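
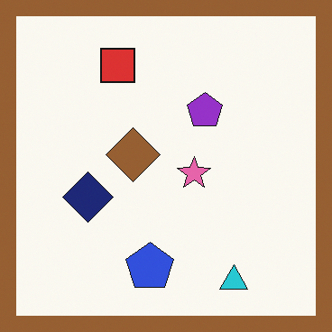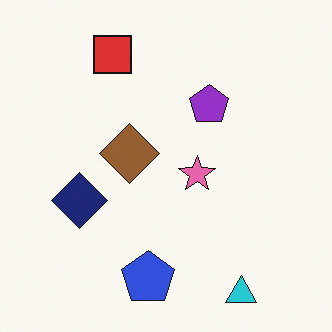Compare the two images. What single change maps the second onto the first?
The image was framed with a brown border.

A solid brown frame runs around the edge of the first image, with the content slightly shrunk inside it.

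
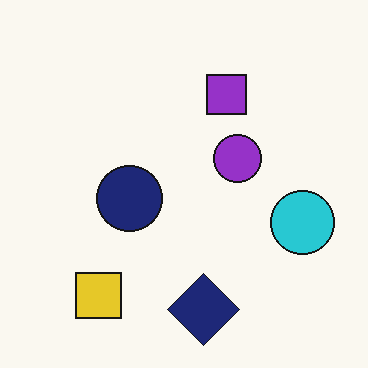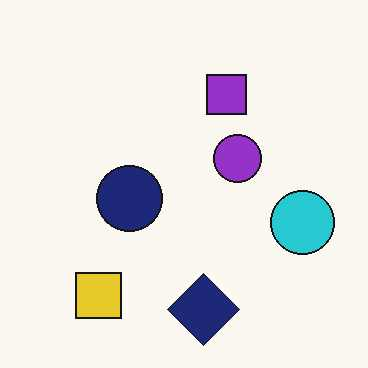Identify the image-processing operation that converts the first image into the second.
This is the original image JPEG-compressed with visible artifacts.

Blocky 8×8 compression artifacts appear around shape edges and the flat background shows ringing — characteristic JPEG degradation.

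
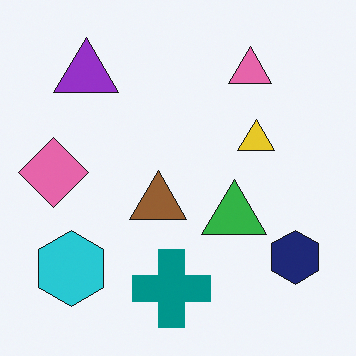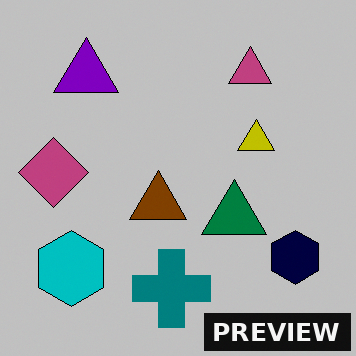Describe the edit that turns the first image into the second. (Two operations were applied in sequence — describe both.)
The image was aggressively posterized, then watermarked with the text "PREVIEW" in the lower-right corner.

Each flat color has snapped to a coarser quantized level — most visibly, the near-white background has dropped to a flat grey. A dark label reading "PREVIEW" appears in the lower-right corner.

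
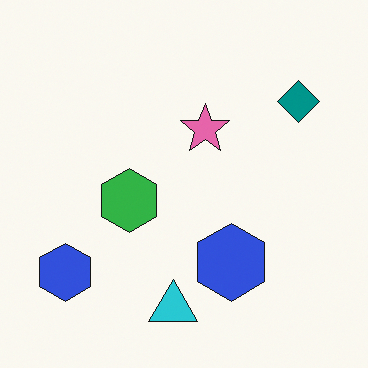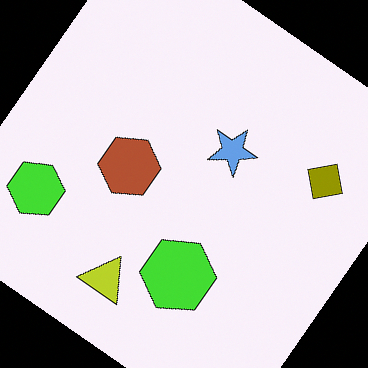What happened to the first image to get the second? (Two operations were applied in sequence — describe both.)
The transformation is: rotated clockwise by a large amount — several tens of degrees, then hue-shifted through roughly half the color wheel.

Every shape is tilted by the same angle and the image corners show triangular fill wedges — a whole-image rotation by a non-right angle. Every shape's color has rotated by the same amount around the hue wheel — a uniform hue shift.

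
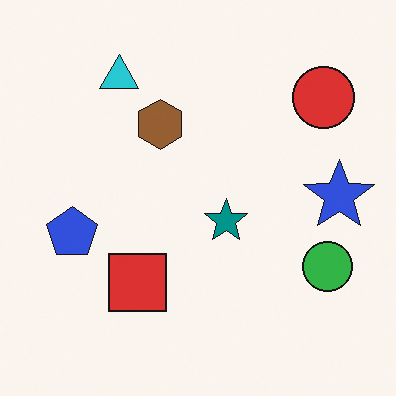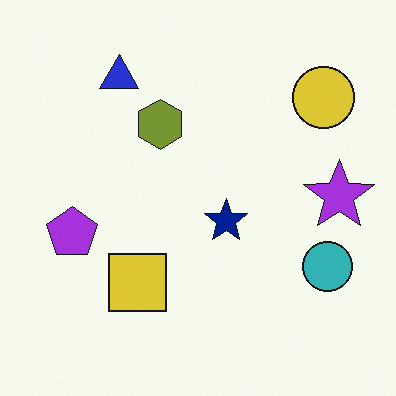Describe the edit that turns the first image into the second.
The image was hue-shifted by a small amount.

Every shape's color has rotated by the same amount around the hue wheel — a uniform hue shift.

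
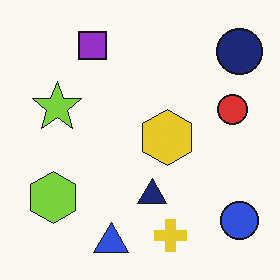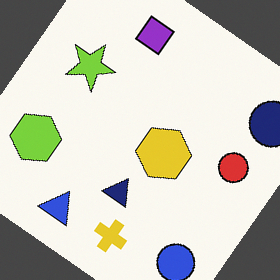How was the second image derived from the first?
This is the original image rotated clockwise by a large amount — several tens of degrees.

Every shape is tilted by the same angle and the image corners show triangular fill wedges — a whole-image rotation by a non-right angle.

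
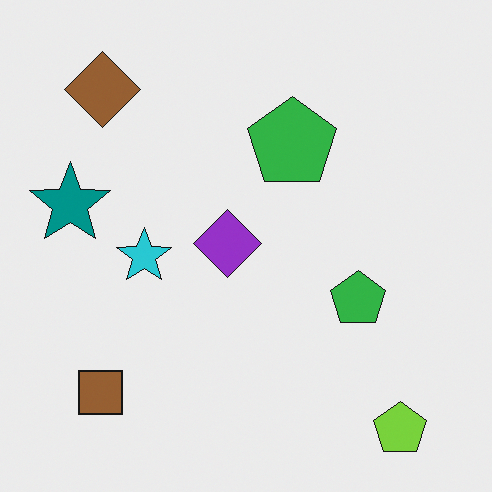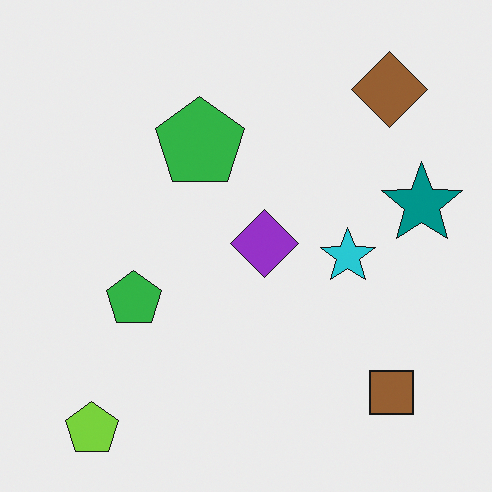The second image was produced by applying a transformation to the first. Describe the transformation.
This is the original image flipped horizontally (left ↔ right).

The teal star is in the left of the first image and the right of the second — shapes on opposite sides of the vertical midline have swapped in a mirror flip.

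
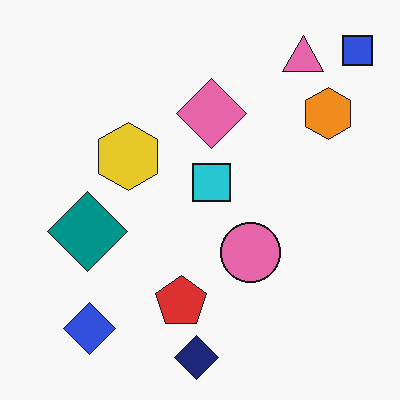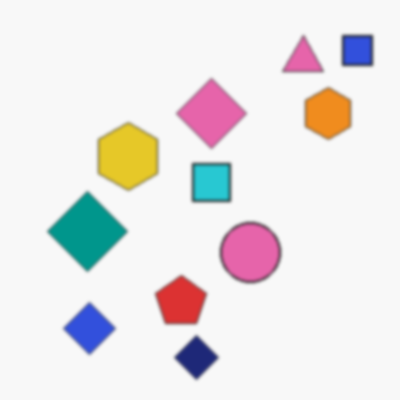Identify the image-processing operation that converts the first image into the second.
This is the original image lightly blurred.

Shape edges and outlines are uniformly softened across the whole image.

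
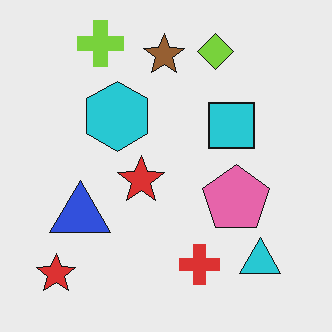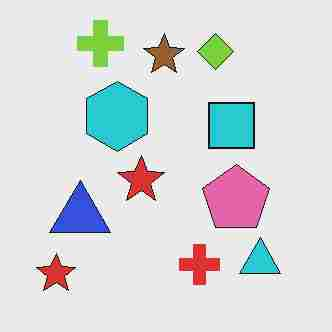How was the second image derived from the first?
The transformation is: degraded with heavy JPEG compression.

Blocky 8×8 compression artifacts appear around shape edges and the flat background shows ringing — characteristic JPEG degradation.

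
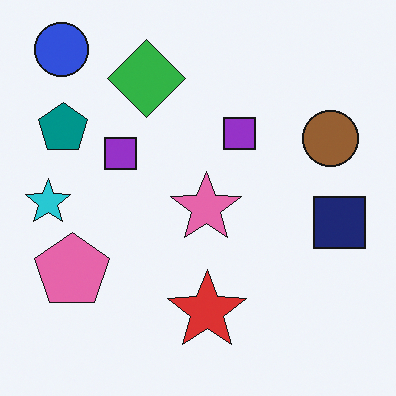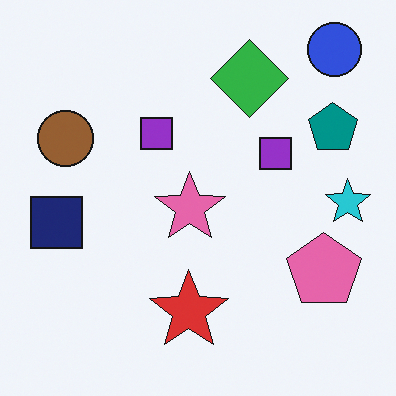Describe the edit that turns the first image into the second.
It was flipped horizontally (left ↔ right).

The cyan star is in the left of the first image and the right of the second — shapes on opposite sides of the vertical midline have swapped in a mirror flip.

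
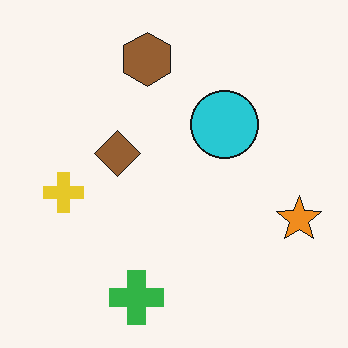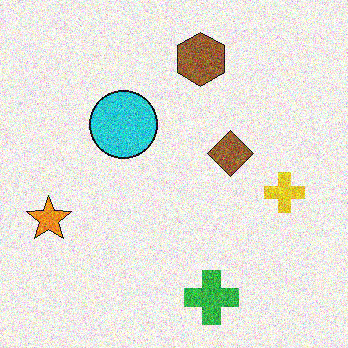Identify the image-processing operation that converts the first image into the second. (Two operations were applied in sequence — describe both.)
This is the original image flipped horizontally (left ↔ right), then degraded with strong gaussian noise.

The orange star is in the right of the first image and the left of the second — shapes on opposite sides of the vertical midline have swapped in a mirror flip. Random speckle covers the whole image, including the flat background.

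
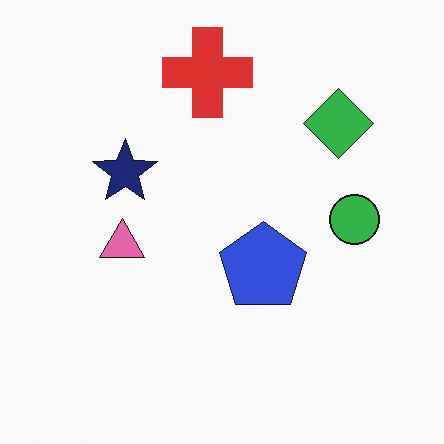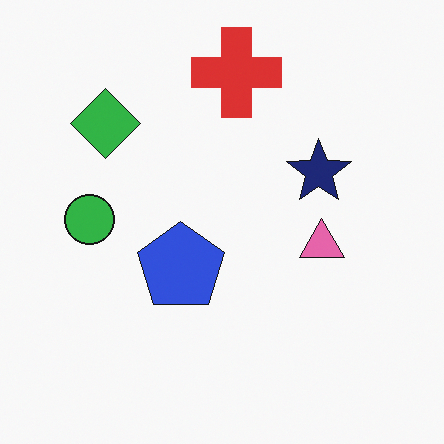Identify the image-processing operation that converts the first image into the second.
The image was flipped horizontally (left ↔ right).

The green circle is in the right of the first image and the left of the second — shapes on opposite sides of the vertical midline have swapped in a mirror flip.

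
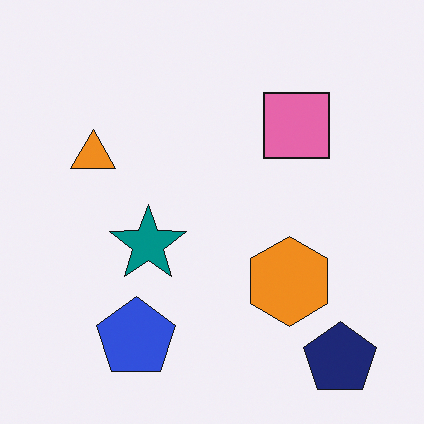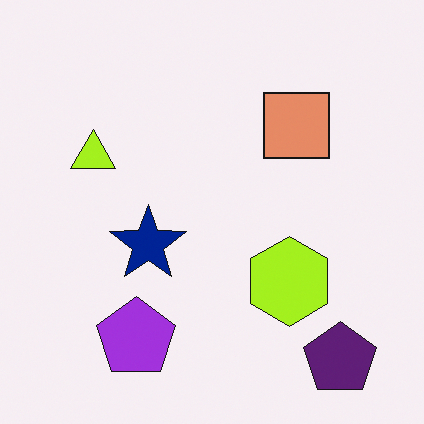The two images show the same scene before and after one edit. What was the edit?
The image was hue-shifted by a small amount.

Every shape's color has rotated by the same amount around the hue wheel — a uniform hue shift.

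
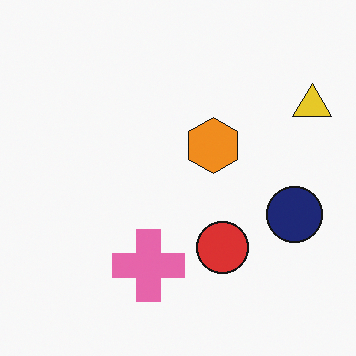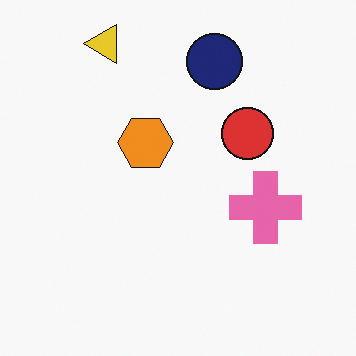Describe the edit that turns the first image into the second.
The transformation is: rotated 90° counter-clockwise.

The yellow triangle sits in the top-right of the first image and the top-left of the second — consistent with a whole-image 90° counter-clockwise rotation.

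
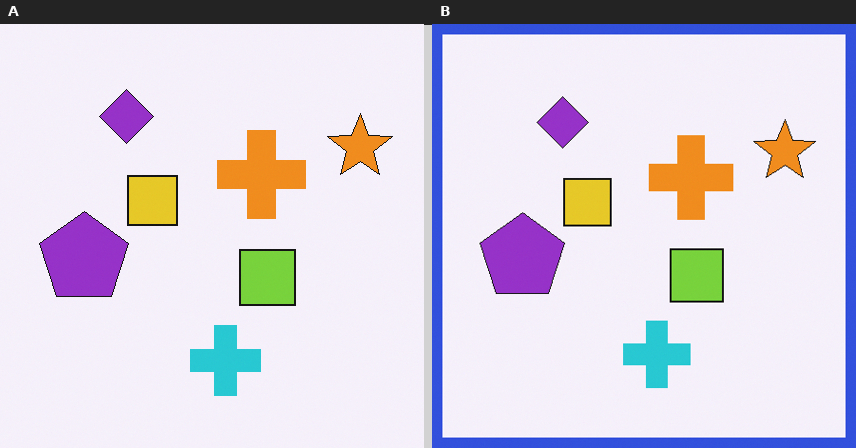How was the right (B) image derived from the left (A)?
The right (B) image is the left (A) framed with a blue border.

A solid blue frame runs around the edge of the right (B) image, with the content slightly shrunk inside it.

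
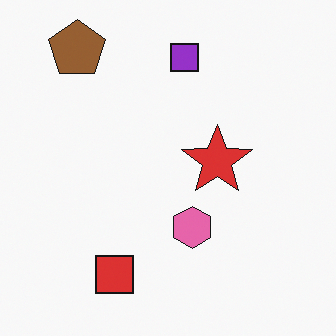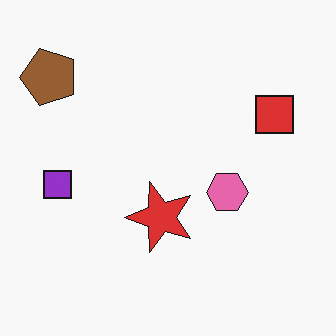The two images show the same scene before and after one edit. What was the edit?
The transformation is: transposed (reflected across the top-left ↔ bottom-right diagonal).

Shapes have swapped their row and column positions — what was in the top-right is now in the bottom-left — a diagonal reflection.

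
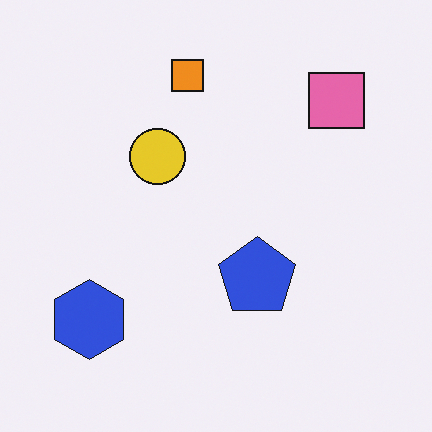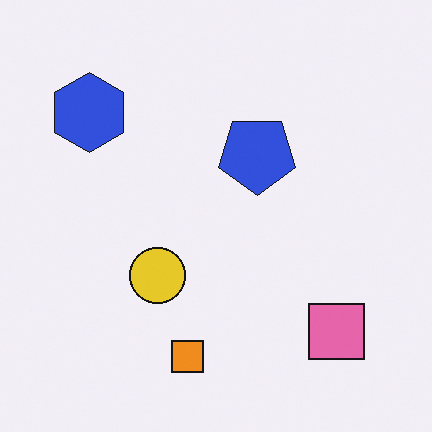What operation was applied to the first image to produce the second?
This is the original image flipped vertically (top ↔ bottom).

The orange square is in the top of the first image and the bottom of the second — shapes on opposite sides of the horizontal midline have swapped in a mirror flip.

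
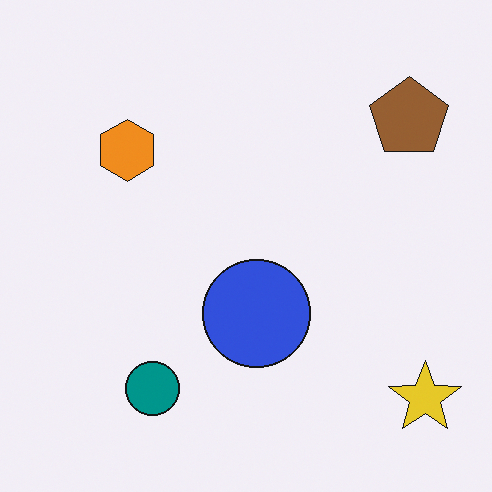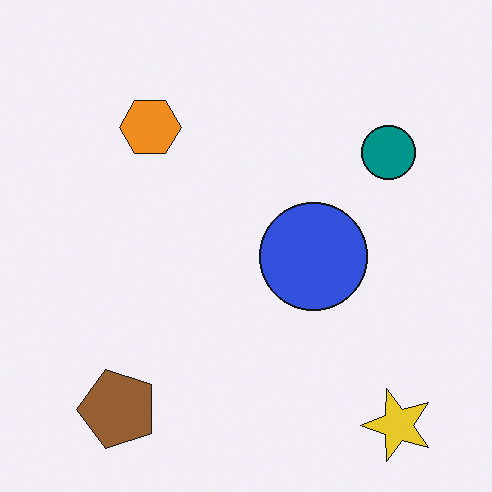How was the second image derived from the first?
This is the original image transposed (reflected across the top-left ↔ bottom-right diagonal).

Shapes have swapped their row and column positions — what was in the top-right is now in the bottom-left — a diagonal reflection.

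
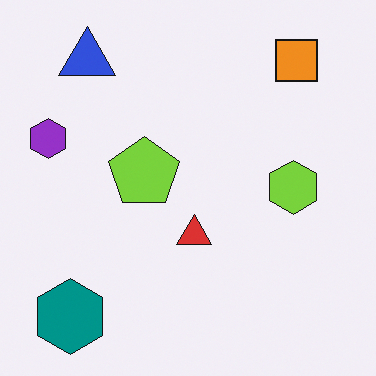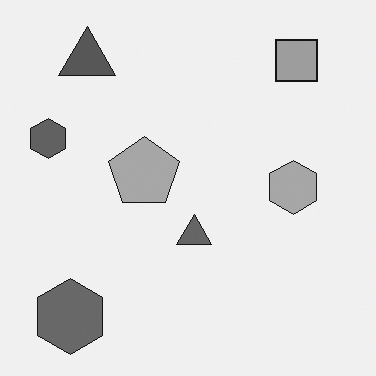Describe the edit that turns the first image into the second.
The second image is the first converted to grayscale.

All color is removed — every shape is now a shade of grey.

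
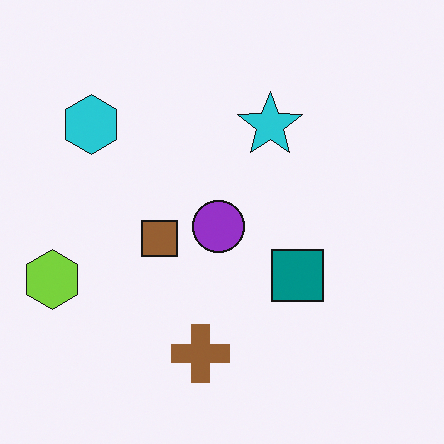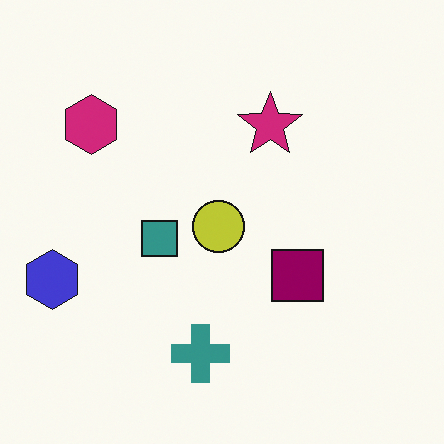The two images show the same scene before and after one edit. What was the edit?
This is the original image hue-shifted by a moderate amount.

Every shape's color has rotated by the same amount around the hue wheel — a uniform hue shift.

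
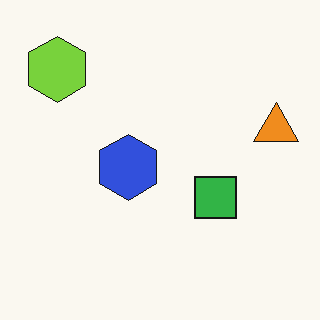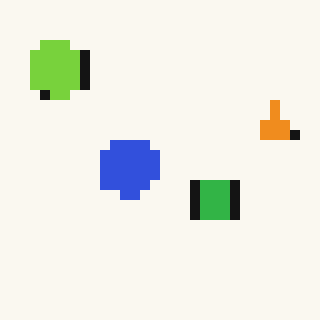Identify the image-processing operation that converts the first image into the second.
The image was heavily pixelated into large blocks.

Shapes are reduced to large square blocks; fine edges and outlines are lost — a downscale-then-upscale (mosaic) effect.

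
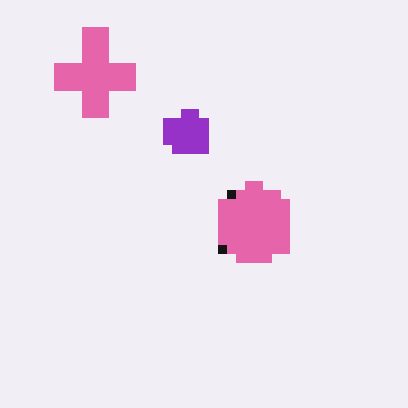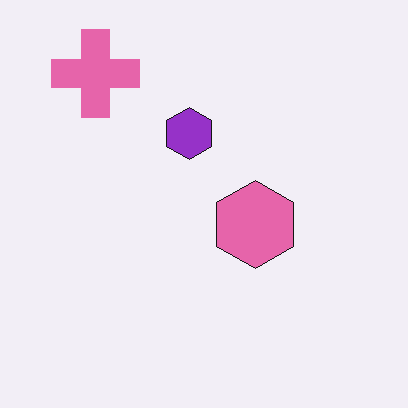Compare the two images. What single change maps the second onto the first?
The first image is the second coarsely pixelated.

Shapes are reduced to large square blocks; fine edges and outlines are lost — a downscale-then-upscale (mosaic) effect.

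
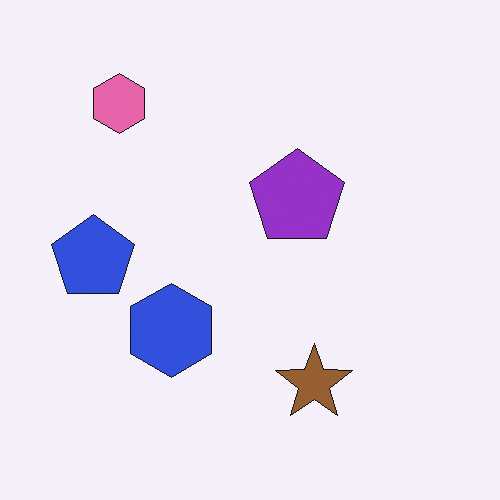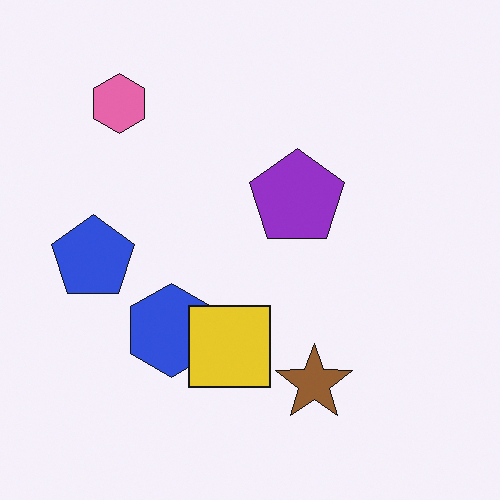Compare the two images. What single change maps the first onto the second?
This is the original image overlaid with an additional yellow square.

A yellow square appears in the second image that is absent from the first.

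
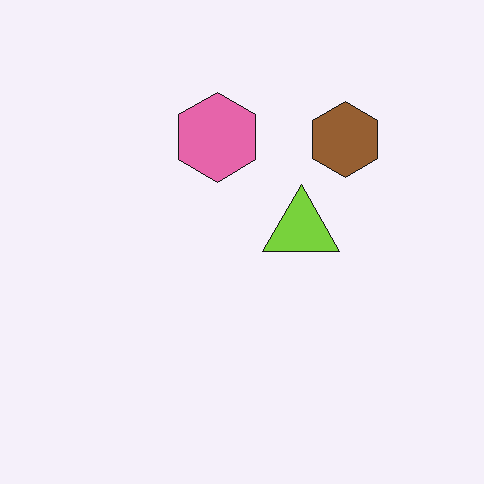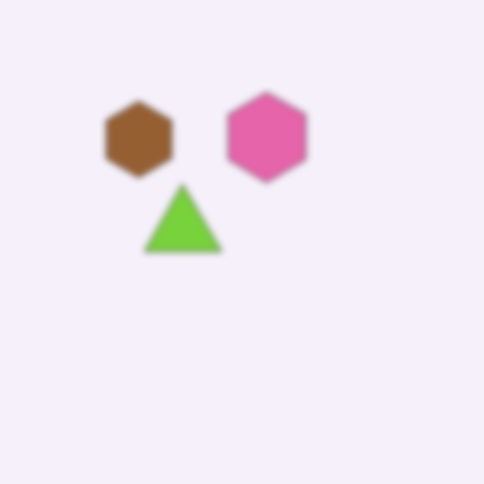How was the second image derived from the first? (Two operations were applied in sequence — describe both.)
Flipped horizontally (left ↔ right), then moderately blurred.

The brown hexagon is in the top-right of the first image and the top-left of the second — shapes on opposite sides of the vertical midline have swapped in a mirror flip. Shape edges and outlines are uniformly softened across the whole image.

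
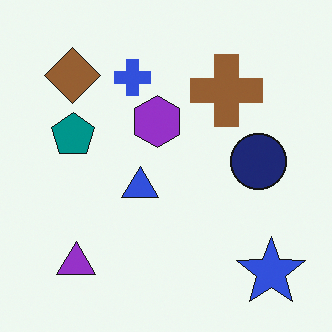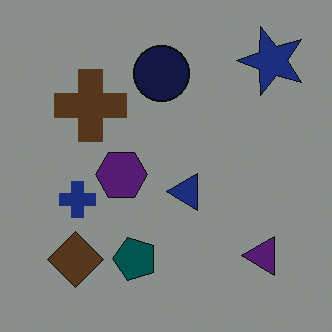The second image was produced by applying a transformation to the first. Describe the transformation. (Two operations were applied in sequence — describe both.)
This is the original image substantially darkened, then rotated 90° counter-clockwise.

Every pixel — background and shapes alike — is uniformly darkened. The blue star sits in the bottom-right of the first image and the top-right of the second — consistent with a whole-image 90° counter-clockwise rotation.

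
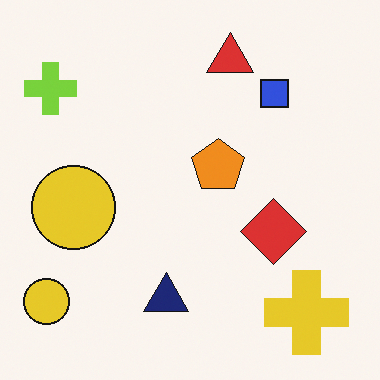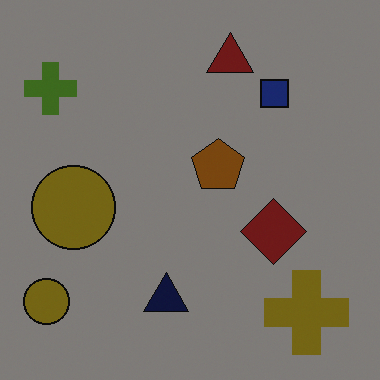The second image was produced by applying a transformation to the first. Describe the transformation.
It was darkened a lot.

Every pixel — background and shapes alike — is uniformly darkened.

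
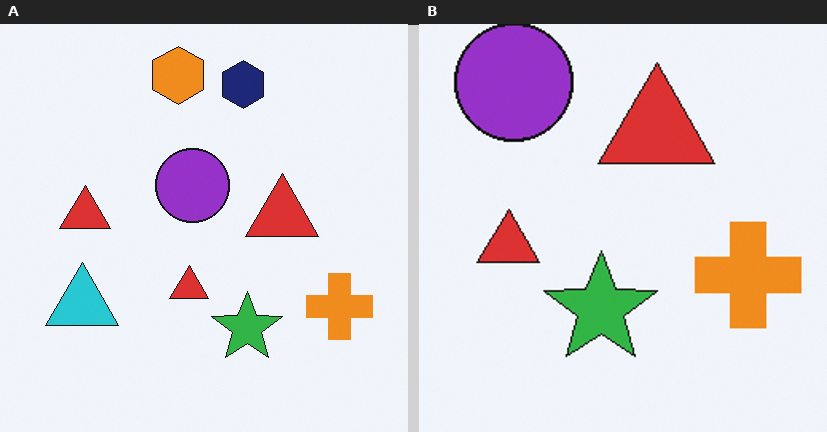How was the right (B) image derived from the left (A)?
The image was cropped to a modestly smaller region and rescaled.

The visible shapes are larger and the field of view is narrower; shapes near the original edges may be partly or wholly outside the frame — a crop-and-rescale.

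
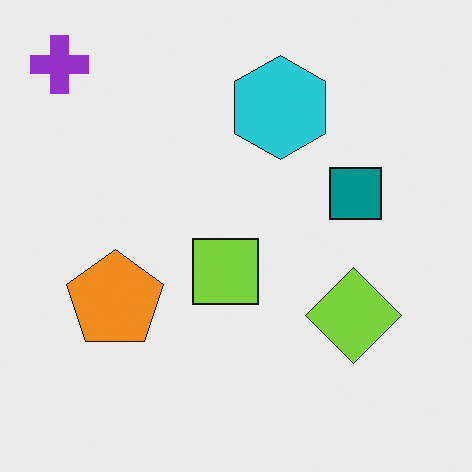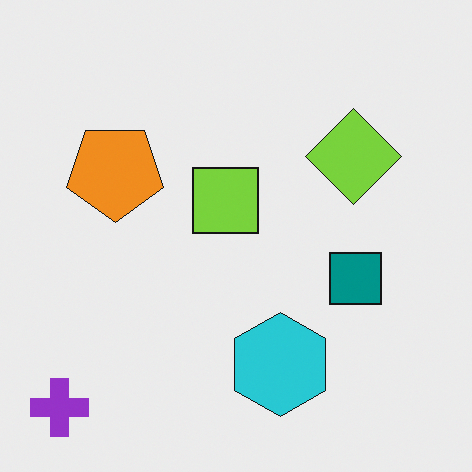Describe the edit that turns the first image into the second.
The image was flipped vertically (top ↔ bottom).

The purple cross is in the top-left of the first image and the bottom-left of the second — shapes on opposite sides of the horizontal midline have swapped in a mirror flip.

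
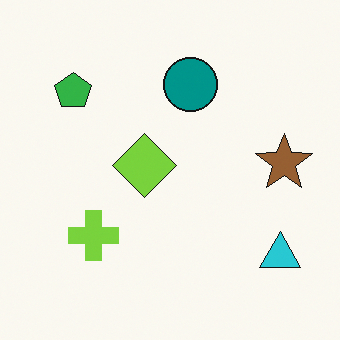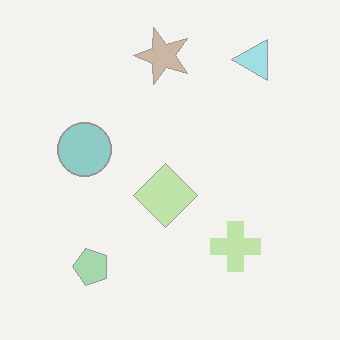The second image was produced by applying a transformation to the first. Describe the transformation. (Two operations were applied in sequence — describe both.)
This is the original image given much lower contrast, then rotated 90° counter-clockwise.

Tones are pushed toward mid-grey across the whole image — a global contrast change. The cyan triangle sits in the bottom-right of the first image and the top-right of the second — consistent with a whole-image 90° counter-clockwise rotation.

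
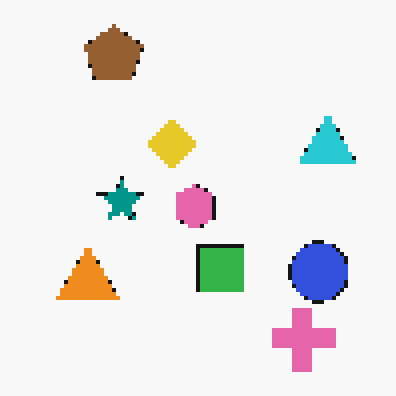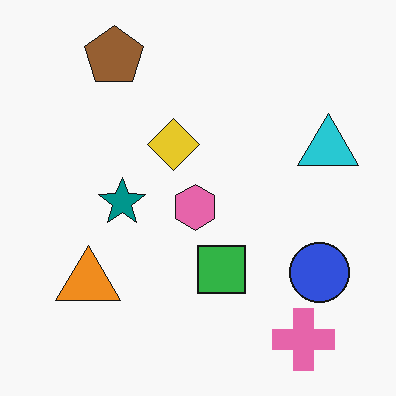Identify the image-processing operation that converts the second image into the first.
The first image is the second mildly pixelated.

Shapes are reduced to large square blocks; fine edges and outlines are lost — a downscale-then-upscale (mosaic) effect.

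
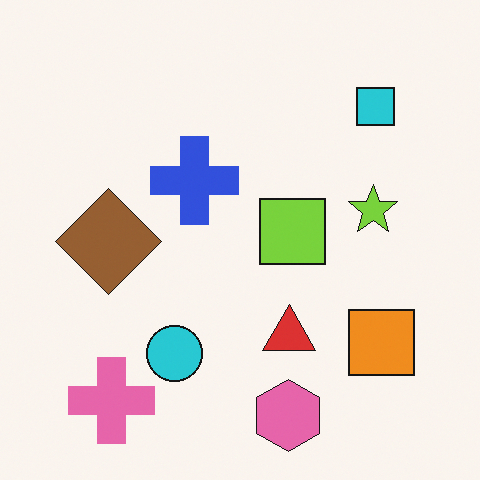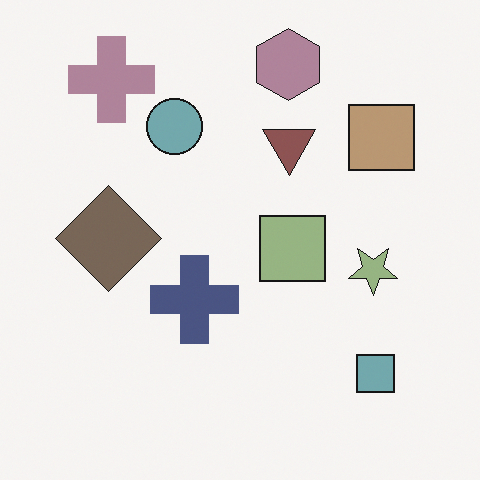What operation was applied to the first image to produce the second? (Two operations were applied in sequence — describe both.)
This is the original image heavily desaturated, then flipped vertically (top ↔ bottom).

All colors are more muted and greyish — a global saturation change. The pink hexagon is in the bottom of the first image and the top of the second — shapes on opposite sides of the horizontal midline have swapped in a mirror flip.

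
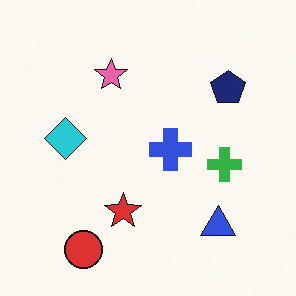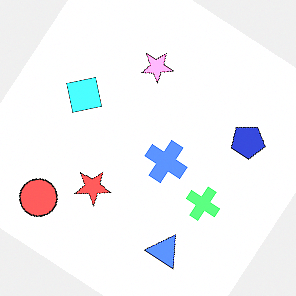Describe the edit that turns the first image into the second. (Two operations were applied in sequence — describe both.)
The image was rotated clockwise by a large amount — several tens of degrees, then noticeably brightened.

Every shape is tilted by the same angle and the image corners show triangular fill wedges — a whole-image rotation by a non-right angle. Every pixel — background and shapes alike — is uniformly brightened.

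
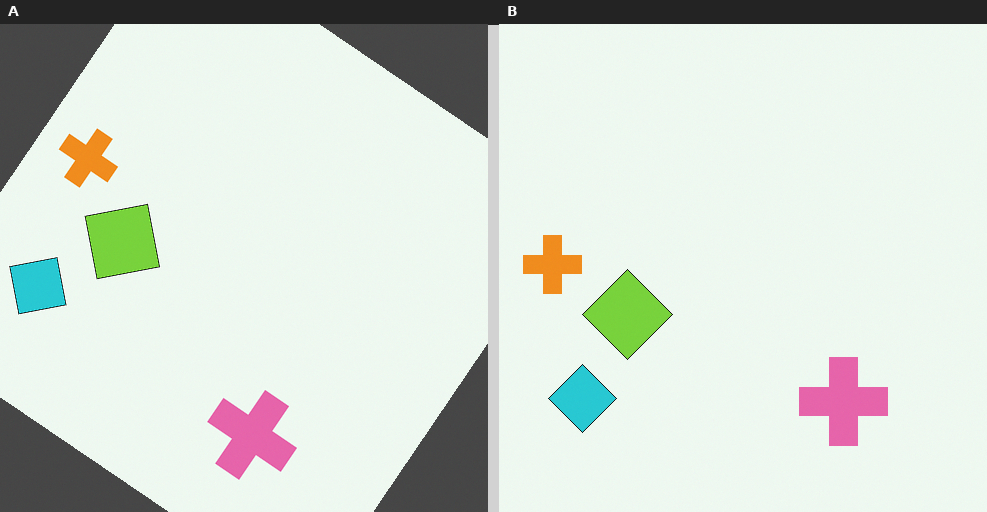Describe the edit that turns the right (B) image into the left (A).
The image was rotated clockwise by a large amount — several tens of degrees.

Every shape is tilted by the same angle and the image corners show triangular fill wedges — a whole-image rotation by a non-right angle.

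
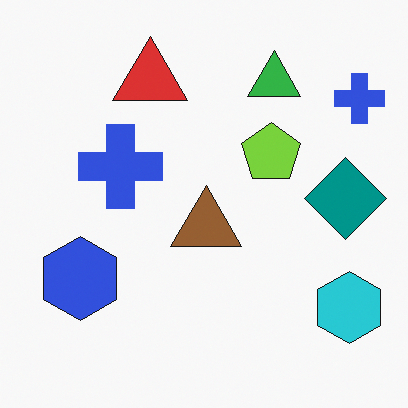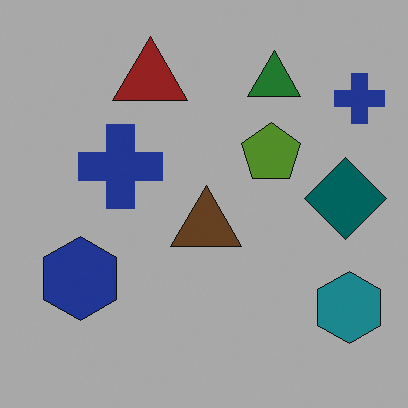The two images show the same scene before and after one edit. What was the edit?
The transformation is: noticeably darkened.

Every pixel — background and shapes alike — is uniformly darkened.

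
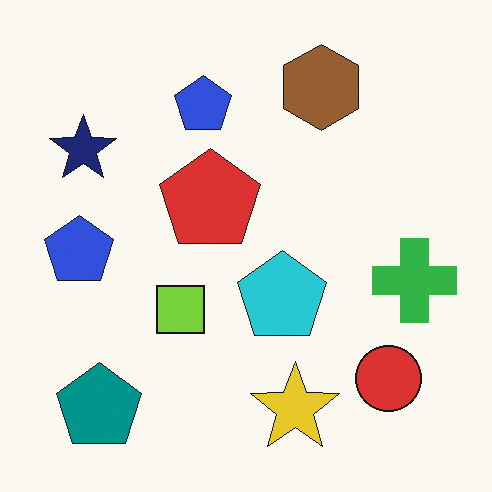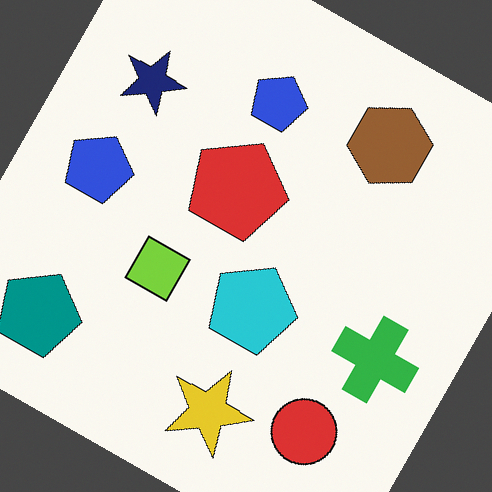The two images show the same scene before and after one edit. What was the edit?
The transformation is: rotated clockwise by a clearly visible amount.

Every shape is tilted by the same angle and the image corners show triangular fill wedges — a whole-image rotation by a non-right angle.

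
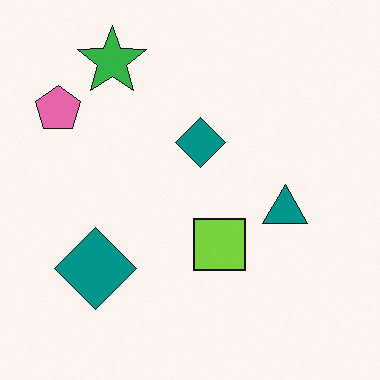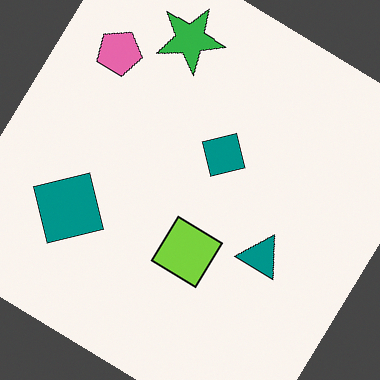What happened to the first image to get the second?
The second image is the first rotated clockwise by a large amount — several tens of degrees.

Every shape is tilted by the same angle and the image corners show triangular fill wedges — a whole-image rotation by a non-right angle.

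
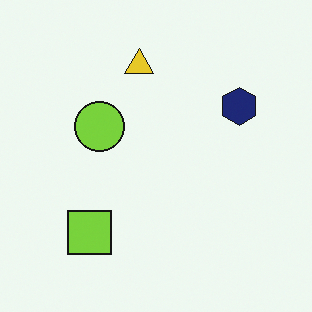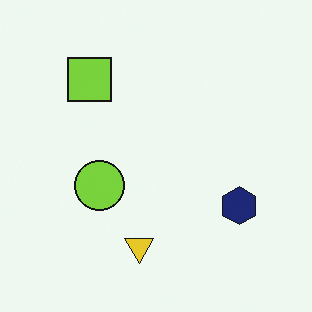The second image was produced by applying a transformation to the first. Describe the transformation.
This is the original image flipped vertically (top ↔ bottom).

The yellow triangle is in the top of the first image and the bottom of the second — shapes on opposite sides of the horizontal midline have swapped in a mirror flip.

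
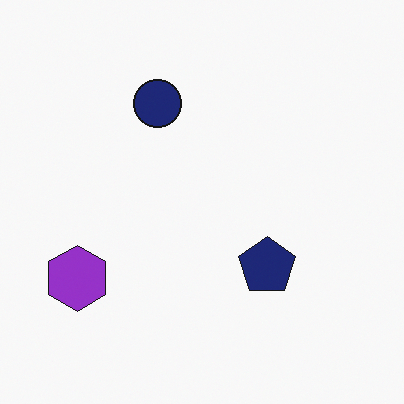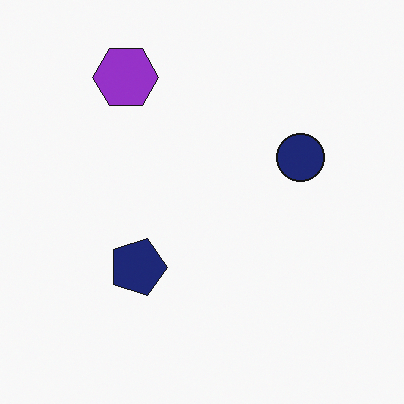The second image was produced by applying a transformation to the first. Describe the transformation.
Rotated 90° clockwise.

The purple hexagon sits in the bottom-left of the first image and the top-left of the second — consistent with a whole-image 90° clockwise rotation.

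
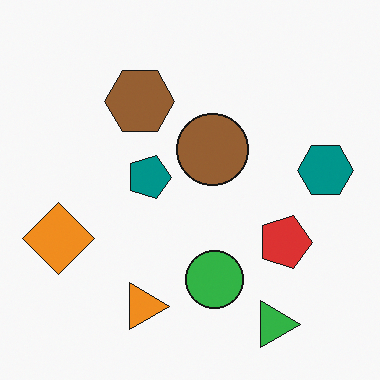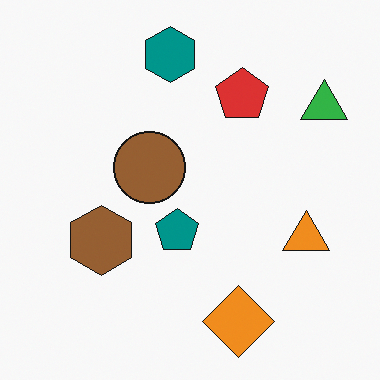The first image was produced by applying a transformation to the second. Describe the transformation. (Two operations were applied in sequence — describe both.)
The image was rotated 90° clockwise, then overlaid with an additional green circle.

The green triangle sits in the top-right of the second image and the bottom-right of the first — consistent with a whole-image 90° clockwise rotation. A green circle appears in the first image that is absent from the second.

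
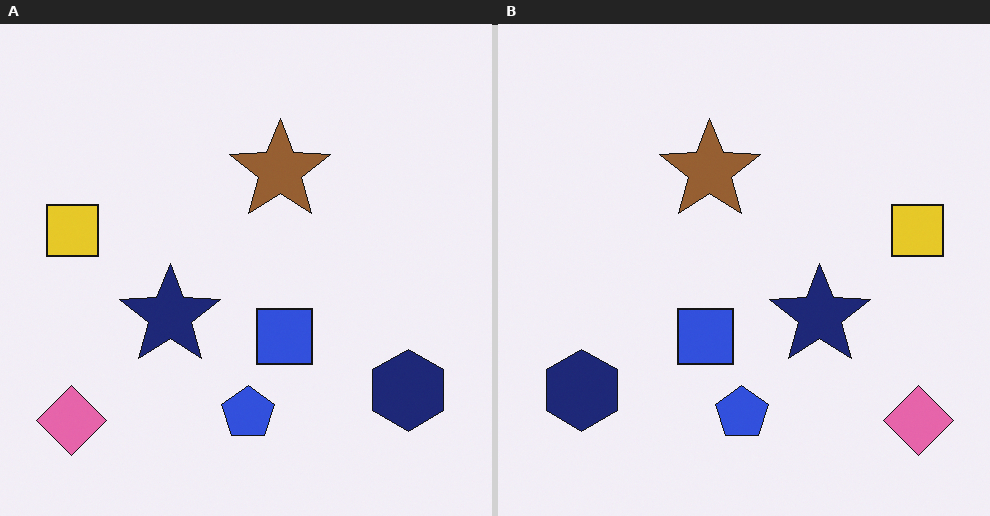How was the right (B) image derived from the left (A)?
The right (B) image is the left (A) flipped horizontally (left ↔ right).

The pink diamond is in the bottom-left of the left (A) image and the bottom-right of the right (B) — shapes on opposite sides of the vertical midline have swapped in a mirror flip.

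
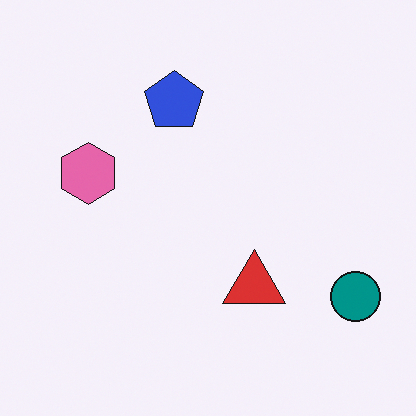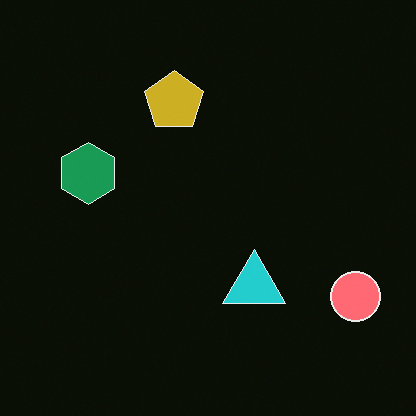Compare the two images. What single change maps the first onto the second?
The second image is the first color-inverted (negative).

The light background has become dark and every shape's color is its complement — a photographic negative.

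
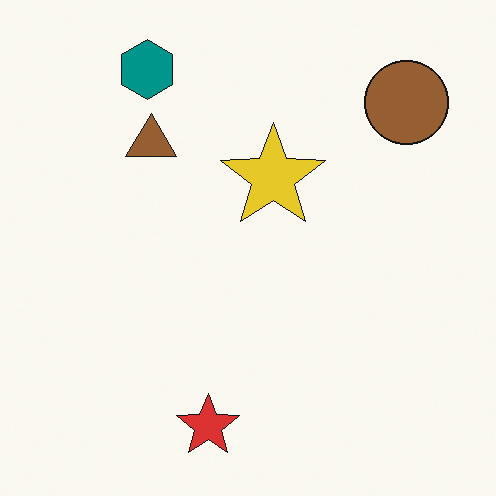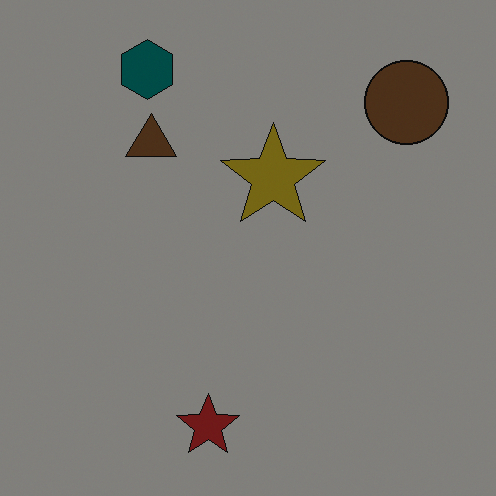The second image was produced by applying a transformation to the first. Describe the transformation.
The image was substantially darkened.

Every pixel — background and shapes alike — is uniformly darkened.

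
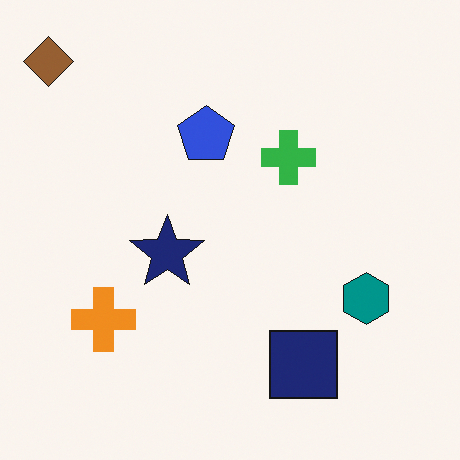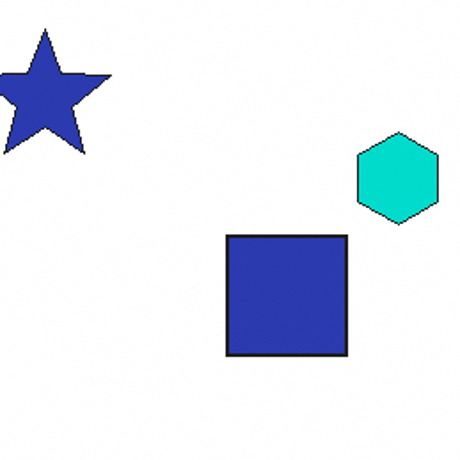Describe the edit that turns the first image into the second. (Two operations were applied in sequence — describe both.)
Substantially brightened, then cropped to a noticeably smaller region and rescaled.

Every pixel — background and shapes alike — is uniformly brightened. The visible shapes are larger and the field of view is narrower; shapes near the original edges may be partly or wholly outside the frame — a crop-and-rescale.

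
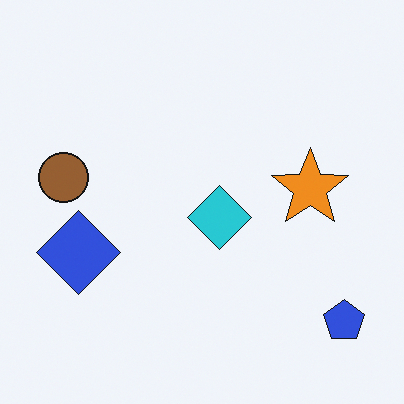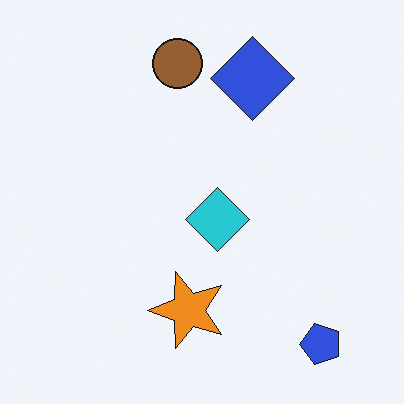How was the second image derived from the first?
The image was transposed (reflected across the top-left ↔ bottom-right diagonal).

Shapes have swapped their row and column positions — what was in the top-right is now in the bottom-left — a diagonal reflection.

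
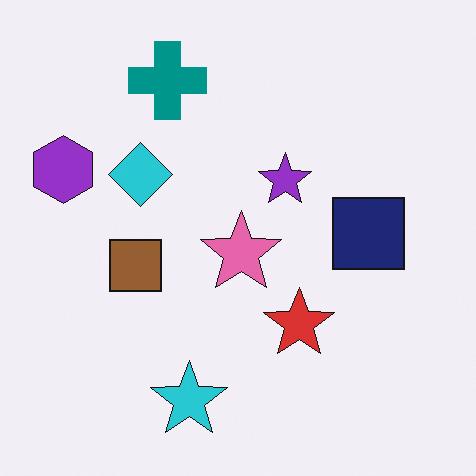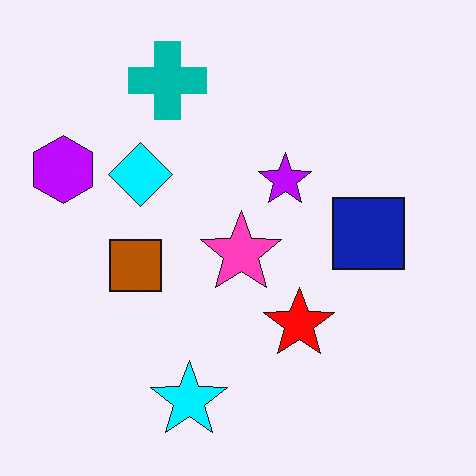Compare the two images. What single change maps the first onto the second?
This is the original image made much more vivid (saturation change).

All colors are more vivid — a global saturation change.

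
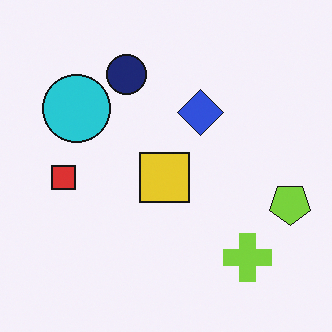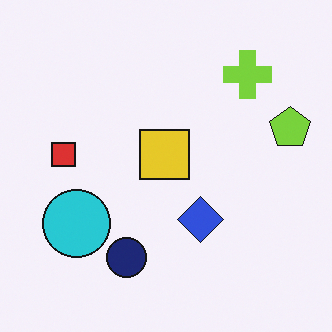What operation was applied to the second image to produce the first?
The first image is the second flipped vertically (top ↔ bottom).

The lime cross is in the top-right of the second image and the bottom-right of the first — shapes on opposite sides of the horizontal midline have swapped in a mirror flip.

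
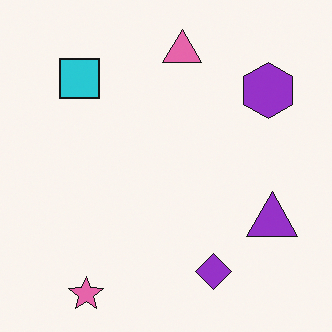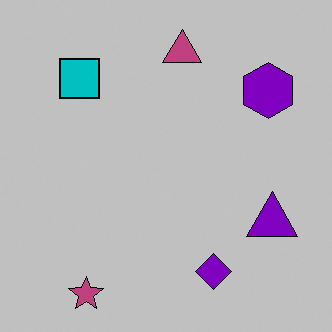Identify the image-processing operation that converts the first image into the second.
The image was aggressively posterized.

Each flat color has snapped to a coarser quantized level — most visibly, the near-white background has dropped to a flat grey.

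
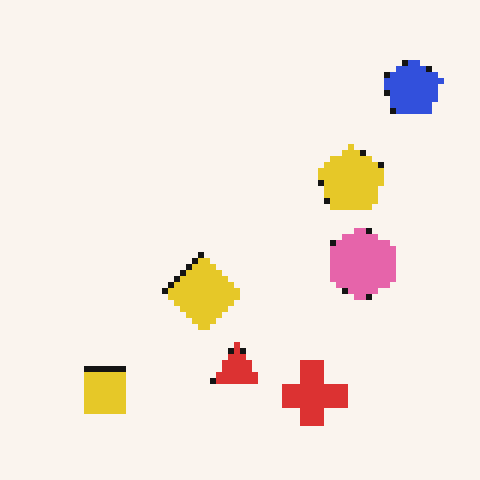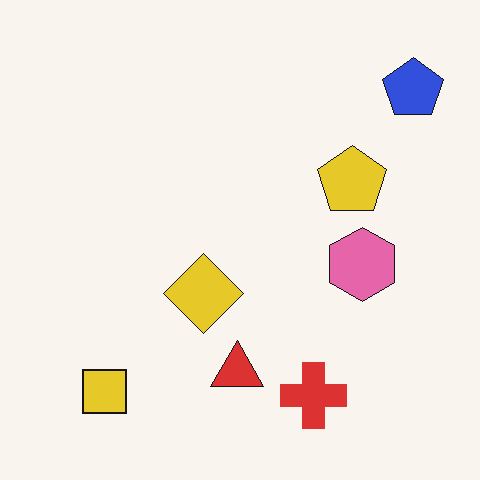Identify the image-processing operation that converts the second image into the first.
The image was moderately pixelated.

Shapes are reduced to large square blocks; fine edges and outlines are lost — a downscale-then-upscale (mosaic) effect.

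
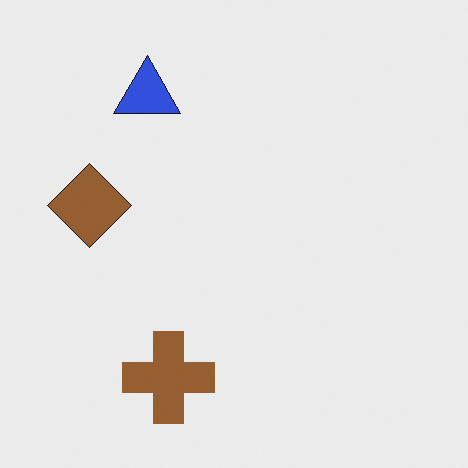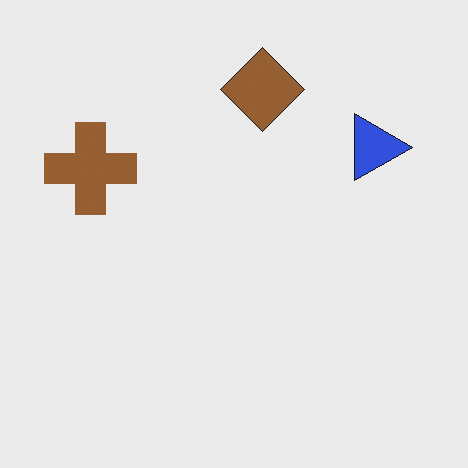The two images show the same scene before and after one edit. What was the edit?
This is the original image rotated 90° clockwise.

The blue triangle sits in the top-left of the first image and the top-right of the second — consistent with a whole-image 90° clockwise rotation.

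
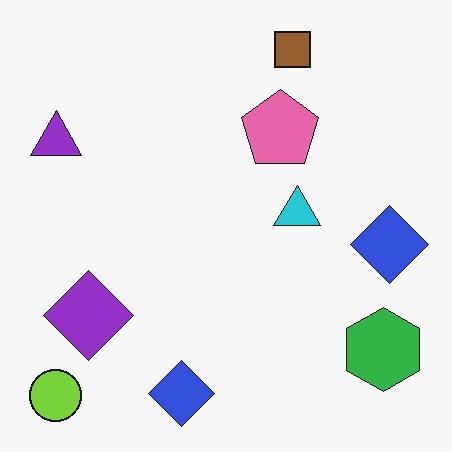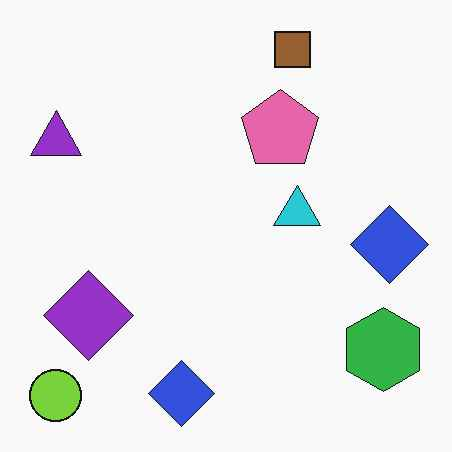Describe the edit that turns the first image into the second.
It was given moderate JPEG compression.

Blocky 8×8 compression artifacts appear around shape edges and the flat background shows ringing — characteristic JPEG degradation.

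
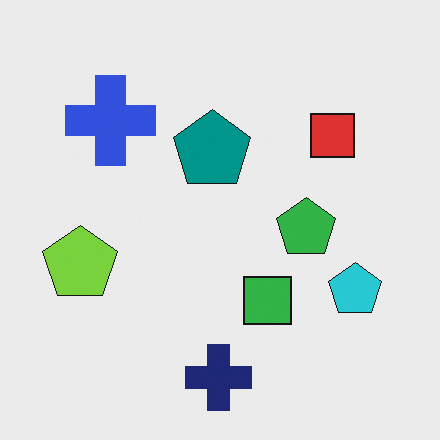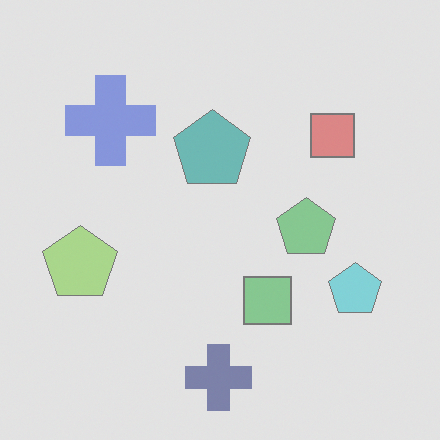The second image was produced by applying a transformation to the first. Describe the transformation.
The second image is the first given much lower contrast.

Tones are pushed toward mid-grey across the whole image — a global contrast change.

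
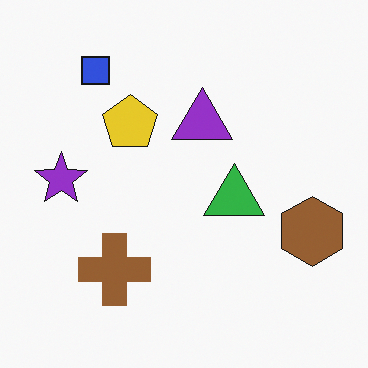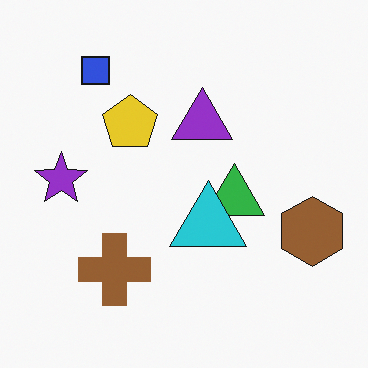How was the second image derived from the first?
This is the original image overlaid with an additional cyan triangle.

A cyan triangle appears in the second image that is absent from the first.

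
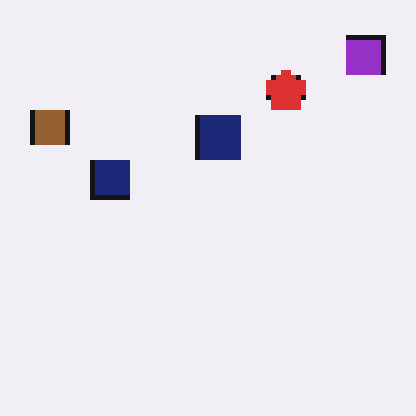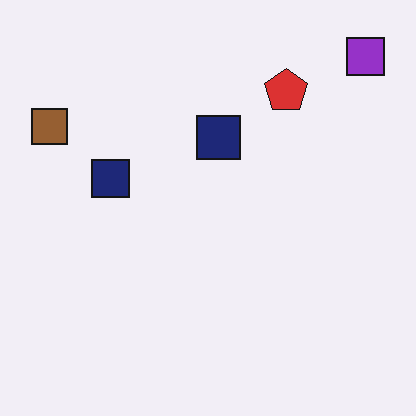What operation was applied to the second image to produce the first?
It was mildly pixelated.

Shapes are reduced to large square blocks; fine edges and outlines are lost — a downscale-then-upscale (mosaic) effect.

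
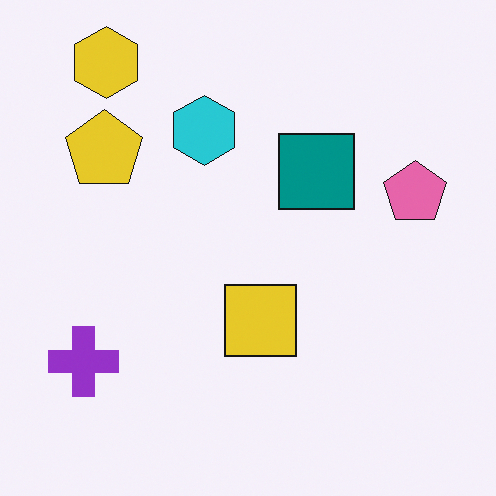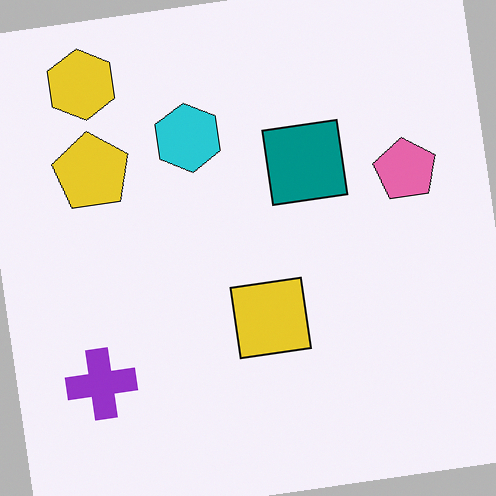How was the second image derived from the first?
The transformation is: rotated counter-clockwise by a few degrees.

Every shape is tilted by the same angle and the image corners show triangular fill wedges — a whole-image rotation by a non-right angle.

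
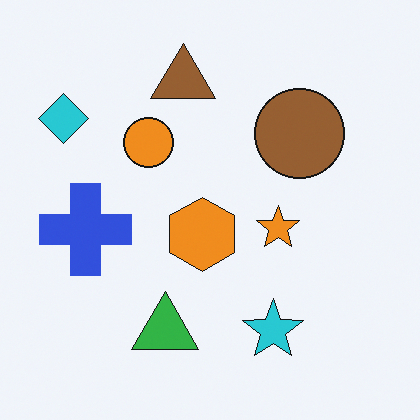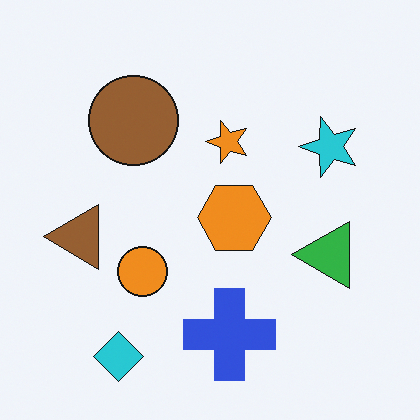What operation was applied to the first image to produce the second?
It was rotated 90° counter-clockwise.

The cyan diamond sits in the top-left of the first image and the bottom-left of the second — consistent with a whole-image 90° counter-clockwise rotation.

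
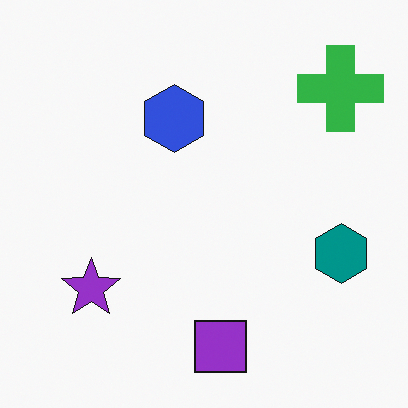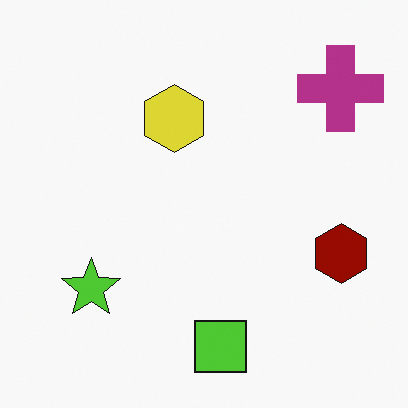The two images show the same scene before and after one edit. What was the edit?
The transformation is: hue-shifted through roughly half the color wheel.

Every shape's color has rotated by the same amount around the hue wheel — a uniform hue shift.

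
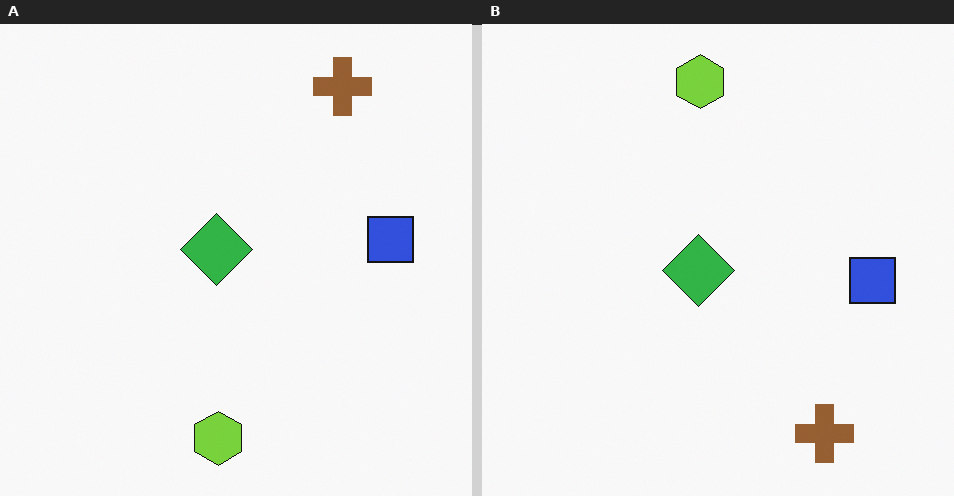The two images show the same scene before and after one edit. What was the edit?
This is the original image flipped vertically (top ↔ bottom).

The lime hexagon is in the bottom of the left (A) image and the top of the right (B) — shapes on opposite sides of the horizontal midline have swapped in a mirror flip.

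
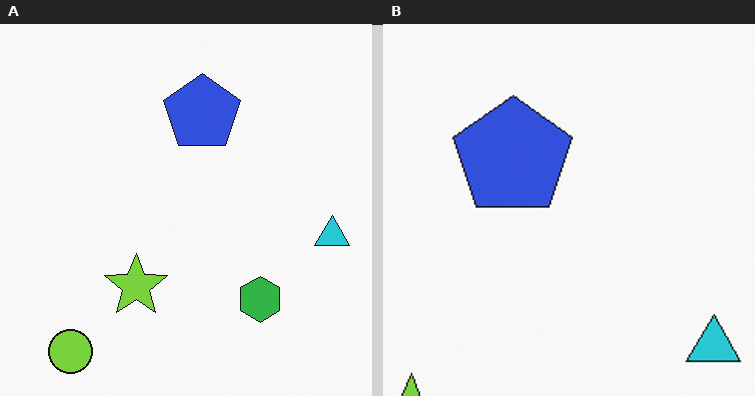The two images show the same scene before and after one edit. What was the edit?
This is the original image cropped to a modestly smaller region and rescaled.

The visible shapes are larger and the field of view is narrower; shapes near the original edges may be partly or wholly outside the frame — a crop-and-rescale.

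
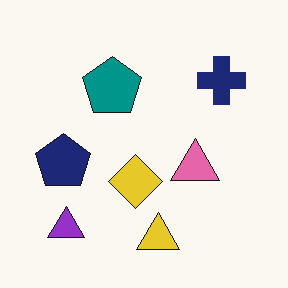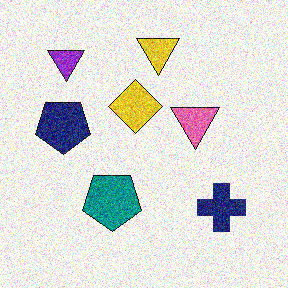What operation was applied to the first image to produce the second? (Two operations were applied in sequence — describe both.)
The second image is the first flipped vertically (top ↔ bottom), then degraded with a thick layer of grain.

The yellow triangle is in the bottom of the first image and the top of the second — shapes on opposite sides of the horizontal midline have swapped in a mirror flip. Random speckle covers the whole image, including the flat background.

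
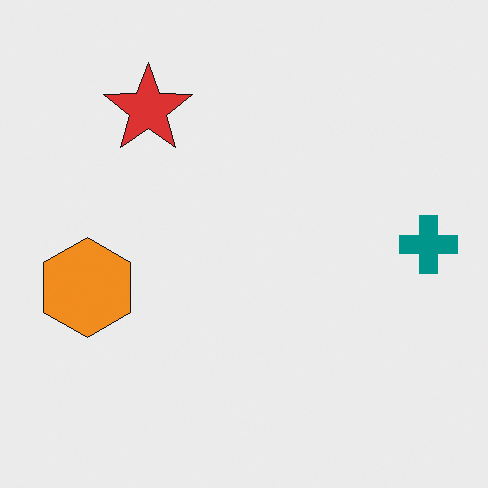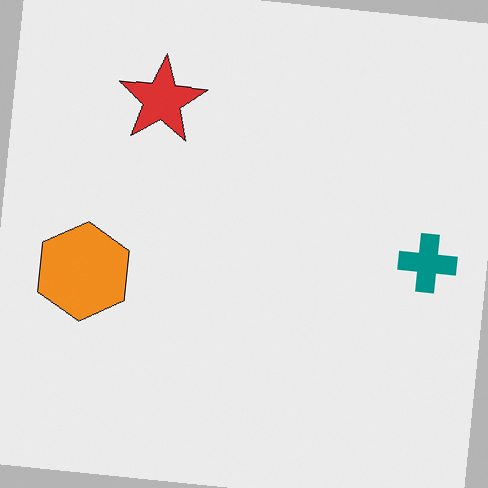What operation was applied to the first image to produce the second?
The second image is the first rotated clockwise by a few degrees.

Every shape is tilted by the same angle and the image corners show triangular fill wedges — a whole-image rotation by a non-right angle.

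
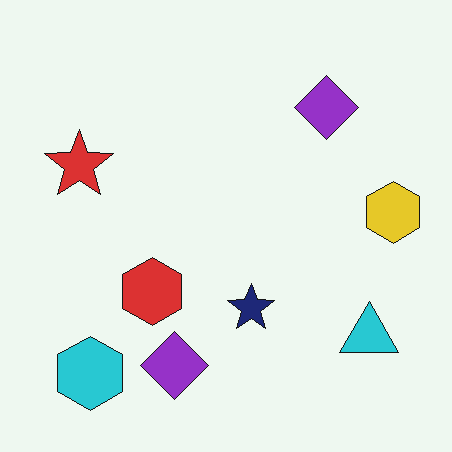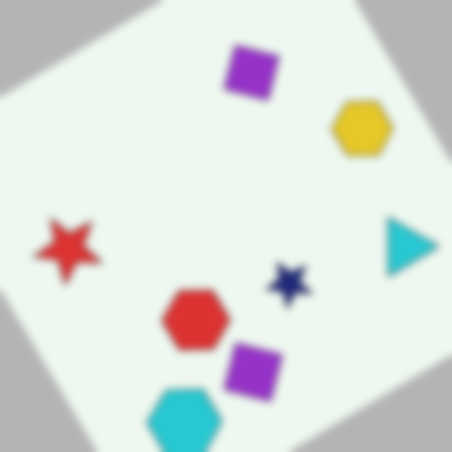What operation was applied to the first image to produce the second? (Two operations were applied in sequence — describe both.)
The second image is the first rotated counter-clockwise by a large amount — several tens of degrees, then moderately blurred.

Every shape is tilted by the same angle and the image corners show triangular fill wedges — a whole-image rotation by a non-right angle. Shape edges and outlines are uniformly softened across the whole image.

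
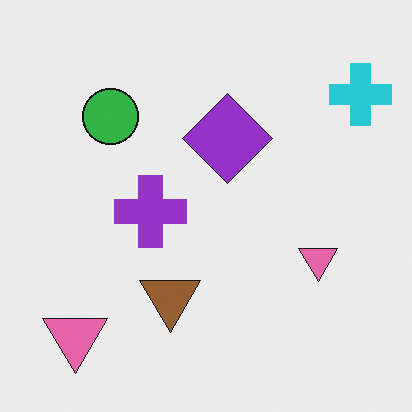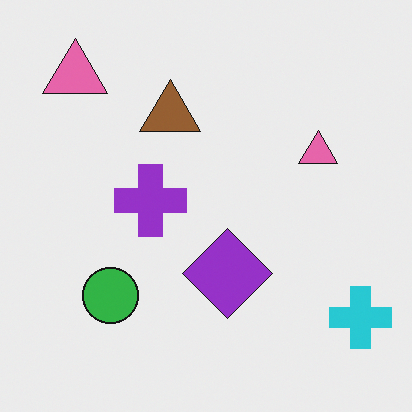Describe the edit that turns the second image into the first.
The first image is the second flipped vertically (top ↔ bottom).

The cyan cross is in the bottom-right of the second image and the top-right of the first — shapes on opposite sides of the horizontal midline have swapped in a mirror flip.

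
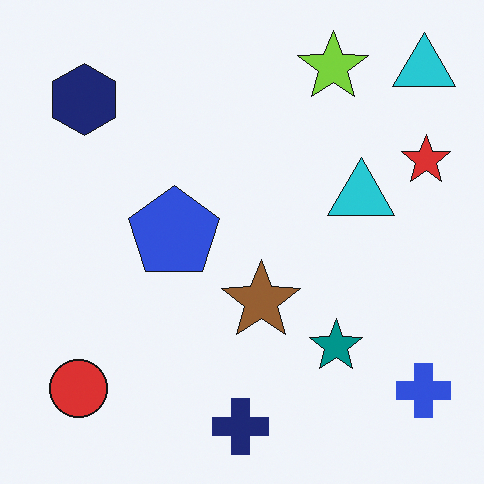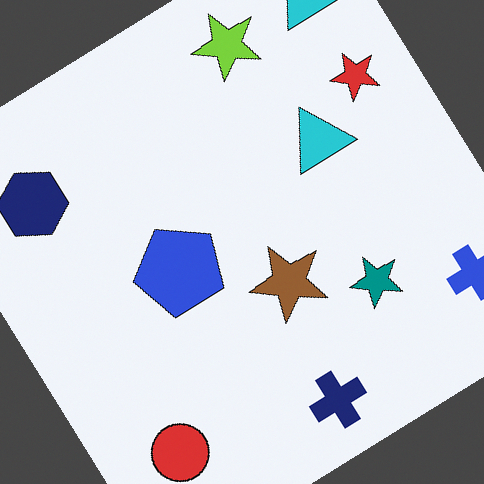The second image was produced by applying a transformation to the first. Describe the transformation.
This is the original image rotated counter-clockwise by a large amount — several tens of degrees.

Every shape is tilted by the same angle and the image corners show triangular fill wedges — a whole-image rotation by a non-right angle.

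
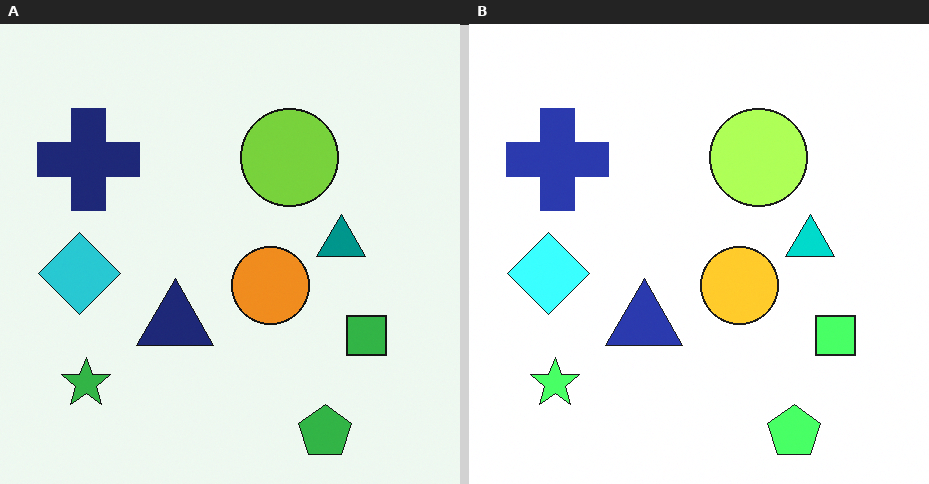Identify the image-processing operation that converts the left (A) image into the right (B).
It was noticeably brightened.

Every pixel — background and shapes alike — is uniformly brightened.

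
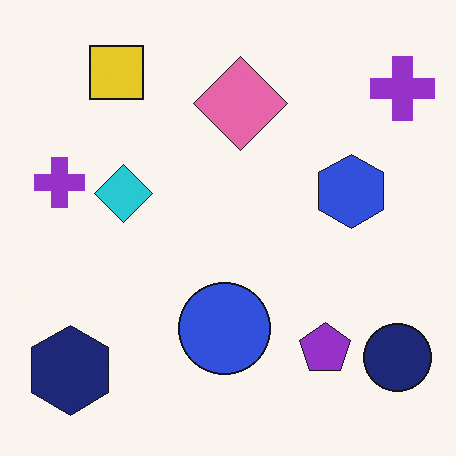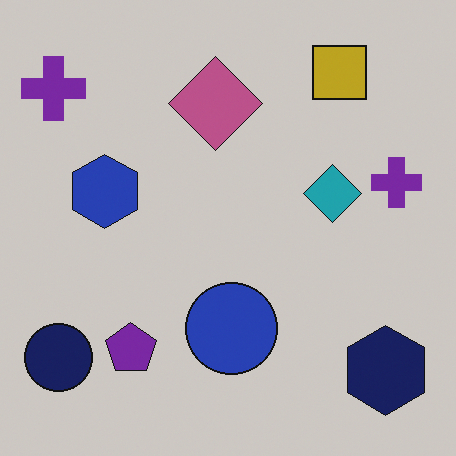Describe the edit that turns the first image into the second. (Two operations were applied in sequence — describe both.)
Darkened a little, then flipped horizontally (left ↔ right).

Every pixel — background and shapes alike — is uniformly darkened. The navy circle is in the bottom-right of the first image and the bottom-left of the second — shapes on opposite sides of the vertical midline have swapped in a mirror flip.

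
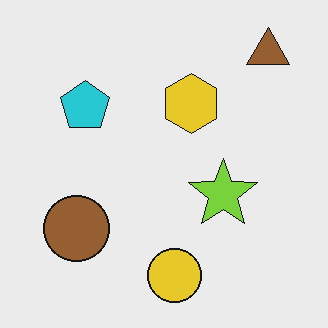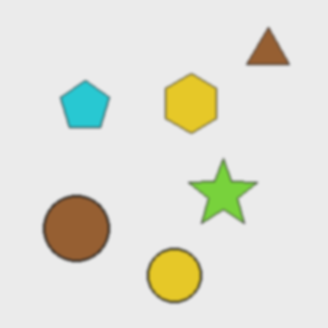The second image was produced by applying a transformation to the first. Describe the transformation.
The transformation is: given a subtle gaussian blur.

Shape edges and outlines are uniformly softened across the whole image.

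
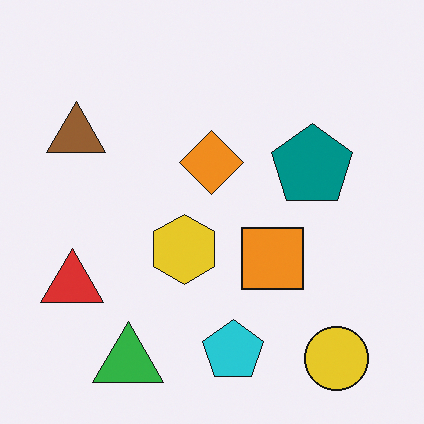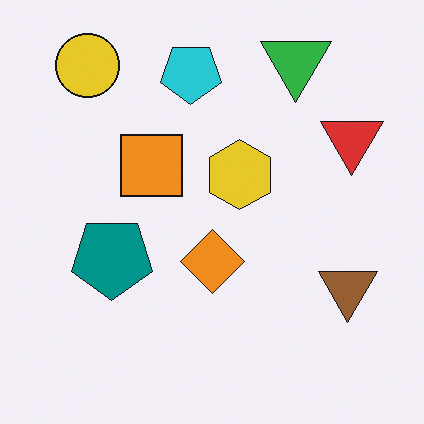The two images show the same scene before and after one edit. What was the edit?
The transformation is: rotated 180°.

The yellow circle sits in the bottom-right of the first image and the top-left of the second — consistent with a whole-image 180° rotation.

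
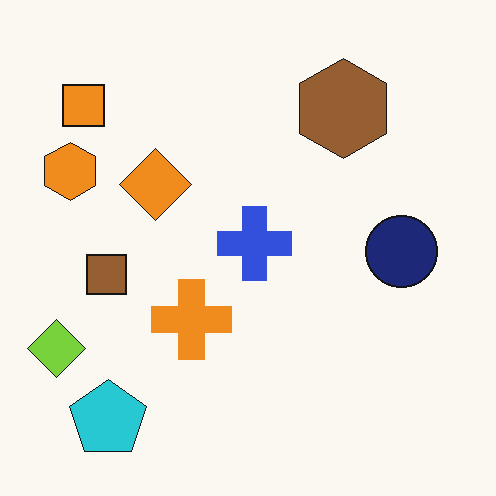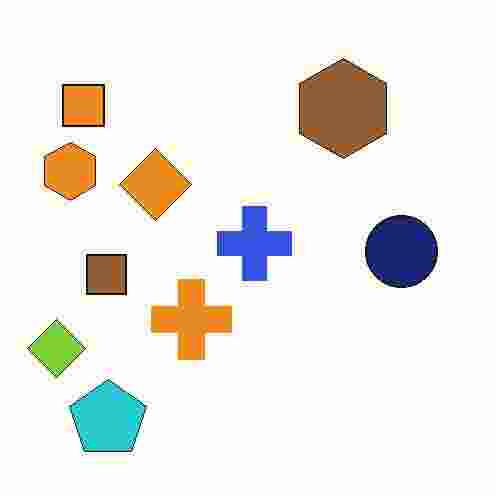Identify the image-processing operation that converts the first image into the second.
Heavily JPEG-compressed with obvious blocking artifacts.

Blocky 8×8 compression artifacts appear around shape edges and the flat background shows ringing — characteristic JPEG degradation.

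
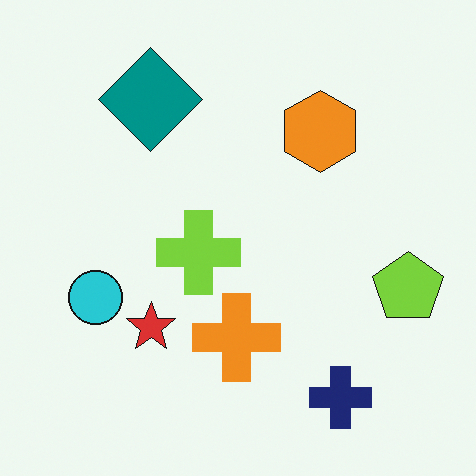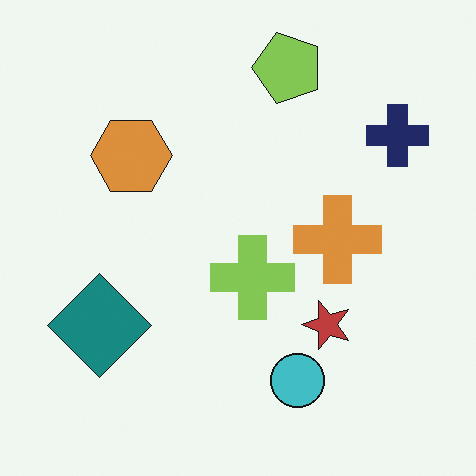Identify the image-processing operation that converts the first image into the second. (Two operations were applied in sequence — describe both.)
It was slightly desaturated, then rotated 90° counter-clockwise.

All colors are more muted and greyish — a global saturation change. The navy cross sits in the bottom-right of the first image and the top-right of the second — consistent with a whole-image 90° counter-clockwise rotation.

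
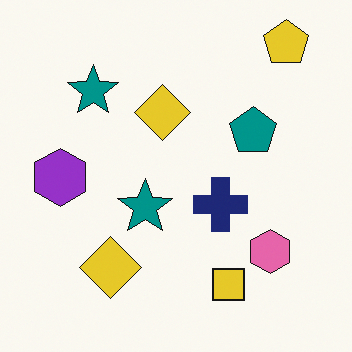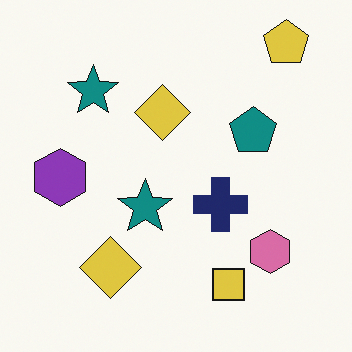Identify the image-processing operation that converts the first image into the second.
This is the original image slightly desaturated.

All colors are more muted and greyish — a global saturation change.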